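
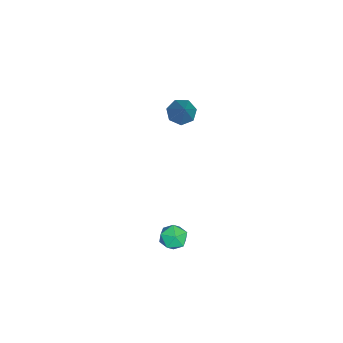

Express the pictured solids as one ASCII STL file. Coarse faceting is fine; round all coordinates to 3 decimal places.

solid 
facet normal -0.649 -0.175 -0.740
outer loop
vertex -3.48 1.793 -0.742
vertex -3.865 2.233 -0.508
vertex -3.402 2.3 -0.93
endloop
endfacet
facet normal 0.895 -0.269 -0.355
outer loop
vertex -3.48 1.793 -0.742
vertex -3.402 2.3 -0.93
vertex -2.555 2.587 0.988
endloop
endfacet
facet normal -0.649 -0.175 -0.740
outer loop
vertex -3.402 2.3 -0.93
vertex -3.865 2.233 -0.508
vertex -3.673 2.757 -0.8
endloop
endfacet
facet normal 0.731 0.549 -0.405
outer loop
vertex -3.402 2.3 -0.93
vertex -3.673 2.757 -0.8
vertex -2.555 2.587 0.988
endloop
endfacet
facet normal -0.648 -0.175 -0.741
outer loop
vertex -3.673 2.757 -0.8
vertex -3.865 2.233 -0.508
vertex -4.089 2.82 -0.451
endloop
endfacet
facet normal 0.150 0.989 0.000
outer loop
vertex -3.673 2.757 -0.8
vertex -4.089 2.82 -0.451
vertex -2.555 2.587 0.988
endloop
endfacet
facet normal -0.649 -0.176 -0.740
outer loop
vertex -4.089 2.82 -0.451
vertex -3.865 2.233 -0.508
vertex -4.336 2.441 -0.144
endloop
endfacet
facet normal -0.413 0.720 0.557
outer loop
vertex -4.089 2.82 -0.451
vertex -4.336 2.441 -0.144
vertex -2.555 2.587 0.988
endloop
endfacet
facet normal -0.649 -0.174 -0.741
outer loop
vertex -4.336 2.441 -0.144
vertex -3.865 2.233 -0.508
vertex -4.229 1.905 -0.112
endloop
endfacet
facet normal -0.532 -0.056 0.845
outer loop
vertex -4.336 2.441 -0.144
vertex -4.229 1.905 -0.112
vertex -2.555 2.587 0.988
endloop
endfacet
facet normal -0.648 -0.175 -0.741
outer loop
vertex -4.229 1.905 -0.112
vertex -3.865 2.233 -0.508
vertex -3.848 1.617 -0.377
endloop
endfacet
facet normal -0.119 -0.753 0.647
outer loop
vertex -4.229 1.905 -0.112
vertex -3.848 1.617 -0.377
vertex -2.555 2.587 0.988
endloop
endfacet
facet normal -0.650 -0.175 -0.740
outer loop
vertex -3.848 1.617 -0.377
vertex -3.865 2.233 -0.508
vertex -3.48 1.793 -0.742
endloop
endfacet
facet normal 0.517 -0.848 0.113
outer loop
vertex -3.848 1.617 -0.377
vertex -3.48 1.793 -0.742
vertex -2.555 2.587 0.988
endloop
endfacet
facet normal -0.817 -0.255 0.518
outer loop
vertex 1.101 3.02 -2.964
vertex 1.311 2.415 -2.931
vertex 1.47 2.835 -2.473
endloop
endfacet
facet normal -0.639 0.425 0.641
outer loop
vertex 1.101 3.02 -2.964
vertex 1.47 2.835 -2.473
vertex 1.569 3.404 -2.752
endloop
endfacet
facet normal -0.638 0.770 0.015
outer loop
vertex 1.101 3.02 -2.964
vertex 1.569 3.404 -2.752
vertex 1.471 3.335 -3.382
endloop
endfacet
facet normal -0.815 0.302 -0.494
outer loop
vertex 1.101 3.02 -2.964
vertex 1.471 3.335 -3.382
vertex 1.312 2.724 -3.493
endloop
endfacet
facet normal -0.925 -0.331 -0.184
outer loop
vertex 1.101 3.02 -2.964
vertex 1.312 2.724 -3.493
vertex 1.311 2.415 -2.931
endloop
endfacet
facet normal 0.025 0.437 0.899
outer loop
vertex 1.569 3.404 -2.752
vertex 1.47 2.835 -2.473
vertex 2.068 3.036 -2.587
endloop
endfacet
facet normal -0.262 -0.664 0.700
outer loop
vertex 1.47 2.835 -2.473
vertex 1.311 2.415 -2.931
vertex 1.909 2.425 -2.698
endloop
endfacet
facet normal -0.437 -0.788 -0.434
outer loop
vertex 1.311 2.415 -2.931
vertex 1.312 2.724 -3.493
vertex 1.811 2.356 -3.328
endloop
endfacet
facet normal -0.258 0.237 -0.936
outer loop
vertex 1.312 2.724 -3.493
vertex 1.471 3.335 -3.382
vertex 1.91 2.925 -3.607
endloop
endfacet
facet normal 0.027 0.993 -0.113
outer loop
vertex 1.471 3.335 -3.382
vertex 1.569 3.404 -2.752
vertex 2.069 3.345 -3.149
endloop
endfacet
facet normal 0.815 -0.302 0.494
outer loop
vertex 2.279 2.74 -3.116
vertex 2.068 3.036 -2.587
vertex 1.909 2.425 -2.698
endloop
endfacet
facet normal 0.638 -0.770 -0.015
outer loop
vertex 2.279 2.74 -3.116
vertex 1.909 2.425 -2.698
vertex 1.811 2.356 -3.328
endloop
endfacet
facet normal 0.639 -0.425 -0.641
outer loop
vertex 2.279 2.74 -3.116
vertex 1.811 2.356 -3.328
vertex 1.91 2.925 -3.607
endloop
endfacet
facet normal 0.817 0.255 -0.518
outer loop
vertex 2.279 2.74 -3.116
vertex 1.91 2.925 -3.607
vertex 2.069 3.345 -3.149
endloop
endfacet
facet normal 0.925 0.331 0.184
outer loop
vertex 2.279 2.74 -3.116
vertex 2.069 3.345 -3.149
vertex 2.068 3.036 -2.587
endloop
endfacet
facet normal 0.258 -0.237 0.936
outer loop
vertex 1.909 2.425 -2.698
vertex 2.068 3.036 -2.587
vertex 1.47 2.835 -2.473
endloop
endfacet
facet normal -0.027 -0.993 0.113
outer loop
vertex 1.811 2.356 -3.328
vertex 1.909 2.425 -2.698
vertex 1.311 2.415 -2.931
endloop
endfacet
facet normal -0.025 -0.437 -0.899
outer loop
vertex 1.91 2.925 -3.607
vertex 1.811 2.356 -3.328
vertex 1.312 2.724 -3.493
endloop
endfacet
facet normal 0.262 0.664 -0.700
outer loop
vertex 2.069 3.345 -3.149
vertex 1.91 2.925 -3.607
vertex 1.471 3.335 -3.382
endloop
endfacet
facet normal 0.437 0.788 0.434
outer loop
vertex 2.068 3.036 -2.587
vertex 2.069 3.345 -3.149
vertex 1.569 3.404 -2.752
endloop
endfacet

endsolid


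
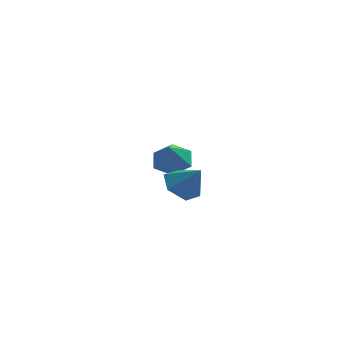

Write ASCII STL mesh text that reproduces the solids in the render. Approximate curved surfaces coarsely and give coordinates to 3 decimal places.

solid 
facet normal 0.135 0.487 -0.863
outer loop
vertex 3.026 3.822 -0.827
vertex 2.303 3.527 -1.106
vertex 2.326 4.248 -0.696
endloop
endfacet
facet normal 0.379 0.361 0.852
outer loop
vertex 3.026 3.822 -0.827
vertex 2.326 4.248 -0.696
vertex 2.137 2.933 -0.054
endloop
endfacet
facet normal 0.136 0.486 -0.863
outer loop
vertex 2.326 4.248 -0.696
vertex 2.303 3.527 -1.106
vertex 1.602 3.953 -0.976
endloop
endfacet
facet normal -0.474 0.440 0.762
outer loop
vertex 2.326 4.248 -0.696
vertex 1.602 3.953 -0.976
vertex 2.137 2.933 -0.054
endloop
endfacet
facet normal 0.136 0.486 -0.863
outer loop
vertex 1.602 3.953 -0.976
vertex 2.303 3.527 -1.106
vertex 1.579 3.232 -1.386
endloop
endfacet
facet normal -0.922 -0.169 0.348
outer loop
vertex 1.602 3.953 -0.976
vertex 1.579 3.232 -1.386
vertex 2.137 2.933 -0.054
endloop
endfacet
facet normal 0.135 0.487 -0.863
outer loop
vertex 1.579 3.232 -1.386
vertex 2.303 3.527 -1.106
vertex 2.279 2.806 -1.517
endloop
endfacet
facet normal -0.516 -0.856 0.024
outer loop
vertex 1.579 3.232 -1.386
vertex 2.279 2.806 -1.517
vertex 2.137 2.933 -0.054
endloop
endfacet
facet normal 0.135 0.487 -0.863
outer loop
vertex 2.279 2.806 -1.517
vertex 2.303 3.527 -1.106
vertex 3.003 3.101 -1.237
endloop
endfacet
facet normal 0.337 -0.935 0.114
outer loop
vertex 2.279 2.806 -1.517
vertex 3.003 3.101 -1.237
vertex 2.137 2.933 -0.054
endloop
endfacet
facet normal 0.135 0.487 -0.863
outer loop
vertex 3.003 3.101 -1.237
vertex 2.303 3.527 -1.106
vertex 3.026 3.822 -0.827
endloop
endfacet
facet normal 0.784 -0.325 0.528
outer loop
vertex 3.003 3.101 -1.237
vertex 3.026 3.822 -0.827
vertex 2.137 2.933 -0.054
endloop
endfacet
facet normal -0.541 0.262 -0.799
outer loop
vertex 3.009 -0.557 0.275
vertex 2.482 -1.151 0.437
vertex 2.371 -0.414 0.754
endloop
endfacet
facet normal 0.527 0.689 0.497
outer loop
vertex 3.009 -0.557 0.275
vertex 2.371 -0.414 0.754
vertex 3.138 -1.469 1.403
endloop
endfacet
facet normal -0.542 0.262 -0.799
outer loop
vertex 2.371 -0.414 0.754
vertex 2.482 -1.151 0.437
vertex 1.845 -1.009 0.916
endloop
endfacet
facet normal -0.190 0.411 0.892
outer loop
vertex 2.371 -0.414 0.754
vertex 1.845 -1.009 0.916
vertex 3.138 -1.469 1.403
endloop
endfacet
facet normal -0.542 0.262 -0.798
outer loop
vertex 1.845 -1.009 0.916
vertex 2.482 -1.151 0.437
vertex 1.956 -1.745 0.599
endloop
endfacet
facet normal -0.446 -0.410 0.796
outer loop
vertex 1.845 -1.009 0.916
vertex 1.956 -1.745 0.599
vertex 3.138 -1.469 1.403
endloop
endfacet
facet normal -0.542 0.263 -0.798
outer loop
vertex 1.956 -1.745 0.599
vertex 2.482 -1.151 0.437
vertex 2.593 -1.888 0.119
endloop
endfacet
facet normal 0.015 -0.952 0.304
outer loop
vertex 1.956 -1.745 0.599
vertex 2.593 -1.888 0.119
vertex 3.138 -1.469 1.403
endloop
endfacet
facet normal -0.541 0.263 -0.799
outer loop
vertex 2.593 -1.888 0.119
vertex 2.482 -1.151 0.437
vertex 3.12 -1.294 -0.042
endloop
endfacet
facet normal 0.733 -0.675 -0.091
outer loop
vertex 2.593 -1.888 0.119
vertex 3.12 -1.294 -0.042
vertex 3.138 -1.469 1.403
endloop
endfacet
facet normal -0.541 0.262 -0.799
outer loop
vertex 3.12 -1.294 -0.042
vertex 2.482 -1.151 0.437
vertex 3.009 -0.557 0.275
endloop
endfacet
facet normal 0.989 0.147 0.005
outer loop
vertex 3.12 -1.294 -0.042
vertex 3.009 -0.557 0.275
vertex 3.138 -1.469 1.403
endloop
endfacet

endsolid


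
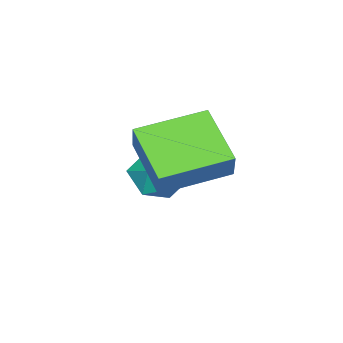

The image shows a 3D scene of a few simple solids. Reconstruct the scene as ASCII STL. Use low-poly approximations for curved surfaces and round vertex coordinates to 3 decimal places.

solid 
facet normal -0.449 -0.281 -0.848
outer loop
vertex 2.164 -1.074 -1.576
vertex 0.587 0.324 -1.205
vertex 3.155 0.304 -2.557
endloop
endfacet
facet normal 0.737 -0.653 -0.173
outer loop
vertex 3.653 0.616 -1.615
vertex 2.164 -1.074 -1.576
vertex 3.155 0.304 -2.557
endloop
endfacet
facet normal -0.449 -0.281 -0.848
outer loop
vertex 3.155 0.304 -2.557
vertex 0.587 0.324 -1.205
vertex 1.578 1.702 -2.185
endloop
endfacet
facet normal 0.505 0.703 -0.500
outer loop
vertex 1.578 1.702 -2.185
vertex 3.653 0.616 -1.615
vertex 3.155 0.304 -2.557
endloop
endfacet
facet normal -0.506 -0.703 0.500
outer loop
vertex 2.164 -1.074 -1.576
vertex 1.085 0.636 -0.263
vertex 0.587 0.324 -1.205
endloop
endfacet
facet normal 0.737 -0.653 -0.173
outer loop
vertex 2.662 -0.762 -0.635
vertex 2.164 -1.074 -1.576
vertex 3.653 0.616 -1.615
endloop
endfacet
facet normal -0.505 -0.703 0.500
outer loop
vertex 2.662 -0.762 -0.635
vertex 1.085 0.636 -0.263
vertex 2.164 -1.074 -1.576
endloop
endfacet
facet normal -0.737 0.653 0.173
outer loop
vertex 0.587 0.324 -1.205
vertex 1.085 0.636 -0.263
vertex 1.578 1.702 -2.185
endloop
endfacet
facet normal 0.505 0.703 -0.501
outer loop
vertex 2.076 2.014 -1.244
vertex 3.653 0.616 -1.615
vertex 1.578 1.702 -2.185
endloop
endfacet
facet normal -0.737 0.653 0.173
outer loop
vertex 1.578 1.702 -2.185
vertex 1.085 0.636 -0.263
vertex 2.076 2.014 -1.244
endloop
endfacet
facet normal 0.449 0.281 0.848
outer loop
vertex 2.076 2.014 -1.244
vertex 2.662 -0.762 -0.635
vertex 3.653 0.616 -1.615
endloop
endfacet
facet normal 0.449 0.281 0.848
outer loop
vertex 1.085 0.636 -0.263
vertex 2.662 -0.762 -0.635
vertex 2.076 2.014 -1.244
endloop
endfacet
facet normal 0.302 0.148 0.942
outer loop
vertex -0.031 -0.911 -3.246
vertex -0.021 -1.888 -3.096
vertex 0.79 -1.431 -3.428
endloop
endfacet
facet normal 0.537 0.668 0.514
outer loop
vertex -0.031 -0.911 -3.246
vertex 0.79 -1.431 -3.428
vertex 0.506 -0.721 -4.054
endloop
endfacet
facet normal -0.030 0.977 0.210
outer loop
vertex -0.031 -0.911 -3.246
vertex 0.506 -0.721 -4.054
vertex -0.481 -0.739 -4.109
endloop
endfacet
facet normal -0.615 0.647 0.450
outer loop
vertex -0.031 -0.911 -3.246
vertex -0.481 -0.739 -4.109
vertex -0.807 -1.46 -3.517
endloop
endfacet
facet normal -0.410 0.134 0.902
outer loop
vertex -0.031 -0.911 -3.246
vertex -0.807 -1.46 -3.517
vertex -0.021 -1.888 -3.096
endloop
endfacet
facet normal 0.929 0.370 -0.002
outer loop
vertex 0.506 -0.721 -4.054
vertex 0.79 -1.431 -3.428
vertex 0.847 -1.58 -4.403
endloop
endfacet
facet normal 0.549 -0.473 0.689
outer loop
vertex 0.79 -1.431 -3.428
vertex -0.021 -1.888 -3.096
vertex 0.521 -2.301 -3.811
endloop
endfacet
facet normal -0.604 -0.494 0.626
outer loop
vertex -0.021 -1.888 -3.096
vertex -0.807 -1.46 -3.517
vertex -0.466 -2.319 -3.866
endloop
endfacet
facet normal -0.936 0.336 -0.106
outer loop
vertex -0.807 -1.46 -3.517
vertex -0.481 -0.739 -4.109
vertex -0.75 -1.609 -4.492
endloop
endfacet
facet normal 0.012 0.870 -0.494
outer loop
vertex -0.481 -0.739 -4.109
vertex 0.506 -0.721 -4.054
vertex 0.061 -1.152 -4.824
endloop
endfacet
facet normal 0.615 -0.647 -0.450
outer loop
vertex 0.071 -2.129 -4.674
vertex 0.847 -1.58 -4.403
vertex 0.521 -2.301 -3.811
endloop
endfacet
facet normal 0.030 -0.977 -0.210
outer loop
vertex 0.071 -2.129 -4.674
vertex 0.521 -2.301 -3.811
vertex -0.466 -2.319 -3.866
endloop
endfacet
facet normal -0.537 -0.668 -0.514
outer loop
vertex 0.071 -2.129 -4.674
vertex -0.466 -2.319 -3.866
vertex -0.75 -1.609 -4.492
endloop
endfacet
facet normal -0.302 -0.148 -0.942
outer loop
vertex 0.071 -2.129 -4.674
vertex -0.75 -1.609 -4.492
vertex 0.061 -1.152 -4.824
endloop
endfacet
facet normal 0.410 -0.134 -0.902
outer loop
vertex 0.071 -2.129 -4.674
vertex 0.061 -1.152 -4.824
vertex 0.847 -1.58 -4.403
endloop
endfacet
facet normal 0.936 -0.336 0.106
outer loop
vertex 0.521 -2.301 -3.811
vertex 0.847 -1.58 -4.403
vertex 0.79 -1.431 -3.428
endloop
endfacet
facet normal -0.012 -0.870 0.494
outer loop
vertex -0.466 -2.319 -3.866
vertex 0.521 -2.301 -3.811
vertex -0.021 -1.888 -3.096
endloop
endfacet
facet normal -0.929 -0.370 0.002
outer loop
vertex -0.75 -1.609 -4.492
vertex -0.466 -2.319 -3.866
vertex -0.807 -1.46 -3.517
endloop
endfacet
facet normal -0.549 0.473 -0.689
outer loop
vertex 0.061 -1.152 -4.824
vertex -0.75 -1.609 -4.492
vertex -0.481 -0.739 -4.109
endloop
endfacet
facet normal 0.604 0.494 -0.626
outer loop
vertex 0.847 -1.58 -4.403
vertex 0.061 -1.152 -4.824
vertex 0.506 -0.721 -4.054
endloop
endfacet

endsolid


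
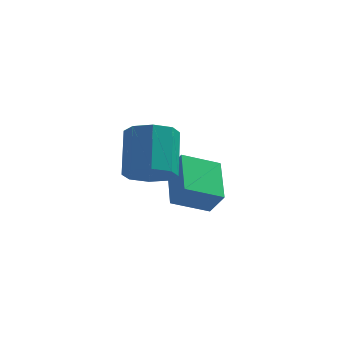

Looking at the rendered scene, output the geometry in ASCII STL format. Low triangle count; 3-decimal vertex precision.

solid 
facet normal 0.132 -0.621 -0.772
outer loop
vertex -2.746 -0.878 -1.646
vertex -3.275 -1.617 -1.142
vertex -3.526 -0.852 -1.8
endloop
endfacet
facet normal 0.146 0.783 -0.605
outer loop
vertex -2.746 -0.878 -1.646
vertex -3.526 -0.852 -1.8
vertex -3.035 0.477 0.038
endloop
endfacet
facet normal 0.145 0.783 -0.605
outer loop
vertex -3.035 0.477 0.038
vertex -3.526 -0.852 -1.8
vertex -3.815 0.502 -0.117
endloop
endfacet
facet normal -0.133 0.621 0.772
outer loop
vertex -3.035 0.477 0.038
vertex -3.815 0.502 -0.117
vertex -3.565 -0.263 0.542
endloop
endfacet
facet normal 0.133 -0.621 -0.773
outer loop
vertex -3.526 -0.852 -1.8
vertex -3.275 -1.617 -1.142
vertex -4.16 -1.275 -1.569
endloop
endfacet
facet normal -0.590 0.576 -0.565
outer loop
vertex -3.526 -0.852 -1.8
vertex -4.16 -1.275 -1.569
vertex -3.815 0.502 -0.117
endloop
endfacet
facet normal -0.590 0.577 -0.565
outer loop
vertex -3.815 0.502 -0.117
vertex -4.16 -1.275 -1.569
vertex -4.449 0.08 0.114
endloop
endfacet
facet normal -0.133 0.622 0.772
outer loop
vertex -3.815 0.502 -0.117
vertex -4.449 0.08 0.114
vertex -3.565 -0.263 0.542
endloop
endfacet
facet normal 0.132 -0.622 -0.772
outer loop
vertex -4.16 -1.275 -1.569
vertex -3.275 -1.617 -1.142
vertex -4.275 -1.898 -1.087
endloop
endfacet
facet normal -0.981 0.031 -0.194
outer loop
vertex -4.16 -1.275 -1.569
vertex -4.275 -1.898 -1.087
vertex -4.449 0.08 0.114
endloop
endfacet
facet normal -0.981 0.031 -0.194
outer loop
vertex -4.449 0.08 0.114
vertex -4.275 -1.898 -1.087
vertex -4.564 -0.543 0.596
endloop
endfacet
facet normal -0.133 0.622 0.772
outer loop
vertex -4.449 0.08 0.114
vertex -4.564 -0.543 0.596
vertex -3.565 -0.263 0.542
endloop
endfacet
facet normal 0.132 -0.621 -0.773
outer loop
vertex -4.275 -1.898 -1.087
vertex -3.275 -1.617 -1.142
vertex -3.805 -2.357 -0.638
endloop
endfacet
facet normal -0.796 -0.531 0.291
outer loop
vertex -4.275 -1.898 -1.087
vertex -3.805 -2.357 -0.638
vertex -4.564 -0.543 0.596
endloop
endfacet
facet normal -0.796 -0.531 0.290
outer loop
vertex -4.564 -0.543 0.596
vertex -3.805 -2.357 -0.638
vertex -4.094 -1.002 1.046
endloop
endfacet
facet normal -0.132 0.621 0.772
outer loop
vertex -4.564 -0.543 0.596
vertex -4.094 -1.002 1.046
vertex -3.565 -0.263 0.542
endloop
endfacet
facet normal 0.133 -0.621 -0.772
outer loop
vertex -3.805 -2.357 -0.638
vertex -3.275 -1.617 -1.142
vertex -3.025 -2.382 -0.483
endloop
endfacet
facet normal -0.145 -0.783 0.605
outer loop
vertex -3.805 -2.357 -0.638
vertex -3.025 -2.382 -0.483
vertex -4.094 -1.002 1.046
endloop
endfacet
facet normal -0.146 -0.783 0.605
outer loop
vertex -4.094 -1.002 1.046
vertex -3.025 -2.382 -0.483
vertex -3.314 -1.028 1.2
endloop
endfacet
facet normal -0.132 0.621 0.772
outer loop
vertex -4.094 -1.002 1.046
vertex -3.314 -1.028 1.2
vertex -3.565 -0.263 0.542
endloop
endfacet
facet normal 0.133 -0.622 -0.772
outer loop
vertex -3.025 -2.382 -0.483
vertex -3.275 -1.617 -1.142
vertex -2.391 -1.96 -0.714
endloop
endfacet
facet normal 0.590 -0.577 0.565
outer loop
vertex -3.025 -2.382 -0.483
vertex -2.391 -1.96 -0.714
vertex -3.314 -1.028 1.2
endloop
endfacet
facet normal 0.590 -0.576 0.565
outer loop
vertex -3.314 -1.028 1.2
vertex -2.391 -1.96 -0.714
vertex -2.68 -0.605 0.969
endloop
endfacet
facet normal -0.133 0.621 0.773
outer loop
vertex -3.314 -1.028 1.2
vertex -2.68 -0.605 0.969
vertex -3.565 -0.263 0.542
endloop
endfacet
facet normal 0.133 -0.622 -0.772
outer loop
vertex -2.391 -1.96 -0.714
vertex -3.275 -1.617 -1.142
vertex -2.276 -1.337 -1.196
endloop
endfacet
facet normal 0.981 -0.031 0.194
outer loop
vertex -2.391 -1.96 -0.714
vertex -2.276 -1.337 -1.196
vertex -2.68 -0.605 0.969
endloop
endfacet
facet normal 0.981 -0.031 0.194
outer loop
vertex -2.68 -0.605 0.969
vertex -2.276 -1.337 -1.196
vertex -2.565 0.018 0.487
endloop
endfacet
facet normal -0.132 0.622 0.772
outer loop
vertex -2.68 -0.605 0.969
vertex -2.565 0.018 0.487
vertex -3.565 -0.263 0.542
endloop
endfacet
facet normal 0.132 -0.621 -0.772
outer loop
vertex -2.276 -1.337 -1.196
vertex -3.275 -1.617 -1.142
vertex -2.746 -0.878 -1.646
endloop
endfacet
facet normal 0.796 0.531 -0.290
outer loop
vertex -2.276 -1.337 -1.196
vertex -2.746 -0.878 -1.646
vertex -2.565 0.018 0.487
endloop
endfacet
facet normal 0.796 0.531 -0.291
outer loop
vertex -2.565 0.018 0.487
vertex -2.746 -0.878 -1.646
vertex -3.035 0.477 0.038
endloop
endfacet
facet normal -0.132 0.621 0.773
outer loop
vertex -2.565 0.018 0.487
vertex -3.035 0.477 0.038
vertex -3.565 -0.263 0.542
endloop
endfacet
facet normal -0.532 0.287 -0.796
outer loop
vertex -3.272 1.323 -3.807
vertex -3.842 3.152 -2.766
vertex -1.887 2.119 -4.446
endloop
endfacet
facet normal 0.262 -0.839 -0.478
outer loop
vertex -1.238 1.768 -3.474
vertex -3.272 1.323 -3.807
vertex -1.887 2.119 -4.446
endloop
endfacet
facet normal -0.532 0.288 -0.796
outer loop
vertex -1.887 2.119 -4.446
vertex -3.842 3.152 -2.766
vertex -2.458 3.947 -3.404
endloop
endfacet
facet normal 0.805 0.463 -0.371
outer loop
vertex -2.458 3.947 -3.404
vertex -1.238 1.768 -3.474
vertex -1.887 2.119 -4.446
endloop
endfacet
facet normal -0.805 -0.462 0.371
outer loop
vertex -3.272 1.323 -3.807
vertex -3.193 2.801 -1.794
vertex -3.842 3.152 -2.766
endloop
endfacet
facet normal 0.262 -0.839 -0.478
outer loop
vertex -2.622 0.973 -2.836
vertex -3.272 1.323 -3.807
vertex -1.238 1.768 -3.474
endloop
endfacet
facet normal -0.805 -0.463 0.372
outer loop
vertex -2.622 0.973 -2.836
vertex -3.193 2.801 -1.794
vertex -3.272 1.323 -3.807
endloop
endfacet
facet normal -0.262 0.839 0.478
outer loop
vertex -3.842 3.152 -2.766
vertex -3.193 2.801 -1.794
vertex -2.458 3.947 -3.404
endloop
endfacet
facet normal 0.805 0.463 -0.372
outer loop
vertex -1.808 3.597 -2.433
vertex -1.238 1.768 -3.474
vertex -2.458 3.947 -3.404
endloop
endfacet
facet normal -0.262 0.839 0.478
outer loop
vertex -2.458 3.947 -3.404
vertex -3.193 2.801 -1.794
vertex -1.808 3.597 -2.433
endloop
endfacet
facet normal 0.532 -0.287 0.796
outer loop
vertex -1.808 3.597 -2.433
vertex -2.622 0.973 -2.836
vertex -1.238 1.768 -3.474
endloop
endfacet
facet normal 0.533 -0.287 0.796
outer loop
vertex -3.193 2.801 -1.794
vertex -2.622 0.973 -2.836
vertex -1.808 3.597 -2.433
endloop
endfacet

endsolid


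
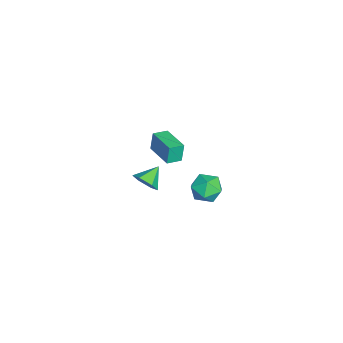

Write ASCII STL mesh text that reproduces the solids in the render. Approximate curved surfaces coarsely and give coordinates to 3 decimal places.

solid 
facet normal 0.659 -0.554 -0.509
outer loop
vertex -1.847 -1.076 -3.216
vertex -2.165 -0.752 -3.981
vertex -1.496 -0.337 -3.566
endloop
endfacet
facet normal 0.238 0.321 0.917
outer loop
vertex -1.847 -1.076 -3.216
vertex -1.496 -0.337 -3.566
vertex -3.075 0.012 -3.279
endloop
endfacet
facet normal 0.659 -0.553 -0.509
outer loop
vertex -1.496 -0.337 -3.566
vertex -2.165 -0.752 -3.981
vertex -1.815 -0.013 -4.331
endloop
endfacet
facet normal 0.256 0.924 0.285
outer loop
vertex -1.496 -0.337 -3.566
vertex -1.815 -0.013 -4.331
vertex -3.075 0.012 -3.279
endloop
endfacet
facet normal 0.659 -0.553 -0.509
outer loop
vertex -1.815 -0.013 -4.331
vertex -2.165 -0.752 -3.981
vertex -2.484 -0.428 -4.746
endloop
endfacet
facet normal -0.303 0.872 -0.384
outer loop
vertex -1.815 -0.013 -4.331
vertex -2.484 -0.428 -4.746
vertex -3.075 0.012 -3.279
endloop
endfacet
facet normal 0.659 -0.553 -0.509
outer loop
vertex -2.484 -0.428 -4.746
vertex -2.165 -0.752 -3.981
vertex -2.834 -1.167 -4.396
endloop
endfacet
facet normal -0.881 0.218 -0.420
outer loop
vertex -2.484 -0.428 -4.746
vertex -2.834 -1.167 -4.396
vertex -3.075 0.012 -3.279
endloop
endfacet
facet normal 0.659 -0.554 -0.509
outer loop
vertex -2.834 -1.167 -4.396
vertex -2.165 -0.752 -3.981
vertex -2.516 -1.491 -3.631
endloop
endfacet
facet normal -0.899 -0.384 0.211
outer loop
vertex -2.834 -1.167 -4.396
vertex -2.516 -1.491 -3.631
vertex -3.075 0.012 -3.279
endloop
endfacet
facet normal 0.659 -0.554 -0.509
outer loop
vertex -2.516 -1.491 -3.631
vertex -2.165 -0.752 -3.981
vertex -1.847 -1.076 -3.216
endloop
endfacet
facet normal -0.340 -0.332 0.880
outer loop
vertex -2.516 -1.491 -3.631
vertex -1.847 -1.076 -3.216
vertex -3.075 0.012 -3.279
endloop
endfacet
facet normal -0.854 -0.517 -0.066
outer loop
vertex 2.144 -0.13 4.46
vertex 1.689 0.642 4.303
vertex 2.312 -0.262 3.319
endloop
endfacet
facet normal 0.501 -0.848 0.172
outer loop
vertex 3.831 0.658 3.437
vertex 2.144 -0.13 4.46
vertex 2.312 -0.262 3.319
endloop
endfacet
facet normal -0.854 -0.517 -0.066
outer loop
vertex 2.312 -0.262 3.319
vertex 1.689 0.642 4.303
vertex 1.856 0.511 3.163
endloop
endfacet
facet normal 0.145 -0.113 -0.983
outer loop
vertex 1.856 0.511 3.163
vertex 3.831 0.658 3.437
vertex 2.312 -0.262 3.319
endloop
endfacet
facet normal -0.145 0.114 0.983
outer loop
vertex 2.144 -0.13 4.46
vertex 3.208 1.562 4.421
vertex 1.689 0.642 4.303
endloop
endfacet
facet normal 0.500 -0.849 0.171
outer loop
vertex 3.664 0.789 4.577
vertex 2.144 -0.13 4.46
vertex 3.831 0.658 3.437
endloop
endfacet
facet normal -0.144 0.113 0.983
outer loop
vertex 3.664 0.789 4.577
vertex 3.208 1.562 4.421
vertex 2.144 -0.13 4.46
endloop
endfacet
facet normal -0.501 0.849 -0.171
outer loop
vertex 1.689 0.642 4.303
vertex 3.208 1.562 4.421
vertex 1.856 0.511 3.163
endloop
endfacet
facet normal 0.145 -0.114 -0.983
outer loop
vertex 3.376 1.43 3.28
vertex 3.831 0.658 3.437
vertex 1.856 0.511 3.163
endloop
endfacet
facet normal -0.500 0.849 -0.172
outer loop
vertex 1.856 0.511 3.163
vertex 3.208 1.562 4.421
vertex 3.376 1.43 3.28
endloop
endfacet
facet normal 0.854 0.517 0.066
outer loop
vertex 3.376 1.43 3.28
vertex 3.664 0.789 4.577
vertex 3.831 0.658 3.437
endloop
endfacet
facet normal 0.854 0.517 0.066
outer loop
vertex 3.208 1.562 4.421
vertex 3.664 0.789 4.577
vertex 3.376 1.43 3.28
endloop
endfacet
facet normal -0.817 0.163 0.554
outer loop
vertex -1.511 2.898 -2.882
vertex -1.052 2.39 -2.056
vertex -0.922 3.448 -2.175
endloop
endfacet
facet normal -0.726 0.684 0.073
outer loop
vertex -1.511 2.898 -2.882
vertex -0.922 3.448 -2.175
vertex -0.833 3.655 -3.224
endloop
endfacet
facet normal -0.721 0.386 -0.575
outer loop
vertex -1.511 2.898 -2.882
vertex -0.833 3.655 -3.224
vertex -0.909 2.726 -3.753
endloop
endfacet
facet normal -0.808 -0.318 -0.496
outer loop
vertex -1.511 2.898 -2.882
vertex -0.909 2.726 -3.753
vertex -1.044 1.944 -3.031
endloop
endfacet
facet normal -0.867 -0.456 0.201
outer loop
vertex -1.511 2.898 -2.882
vertex -1.044 1.944 -3.031
vertex -1.052 2.39 -2.056
endloop
endfacet
facet normal -0.087 0.979 0.186
outer loop
vertex -0.833 3.655 -3.224
vertex -0.922 3.448 -2.175
vertex 0.044 3.616 -2.609
endloop
endfacet
facet normal -0.233 0.137 0.963
outer loop
vertex -0.922 3.448 -2.175
vertex -1.052 2.39 -2.056
vertex -0.091 2.834 -1.887
endloop
endfacet
facet normal -0.314 -0.864 0.393
outer loop
vertex -1.052 2.39 -2.056
vertex -1.044 1.944 -3.031
vertex -0.167 1.905 -2.416
endloop
endfacet
facet normal -0.219 -0.641 -0.735
outer loop
vertex -1.044 1.944 -3.031
vertex -0.909 2.726 -3.753
vertex -0.078 2.112 -3.465
endloop
endfacet
facet normal -0.078 0.498 -0.864
outer loop
vertex -0.909 2.726 -3.753
vertex -0.833 3.655 -3.224
vertex 0.052 3.17 -3.584
endloop
endfacet
facet normal 0.808 0.318 0.496
outer loop
vertex 0.511 2.662 -2.758
vertex 0.044 3.616 -2.609
vertex -0.091 2.834 -1.887
endloop
endfacet
facet normal 0.721 -0.386 0.575
outer loop
vertex 0.511 2.662 -2.758
vertex -0.091 2.834 -1.887
vertex -0.167 1.905 -2.416
endloop
endfacet
facet normal 0.726 -0.684 -0.073
outer loop
vertex 0.511 2.662 -2.758
vertex -0.167 1.905 -2.416
vertex -0.078 2.112 -3.465
endloop
endfacet
facet normal 0.817 -0.163 -0.554
outer loop
vertex 0.511 2.662 -2.758
vertex -0.078 2.112 -3.465
vertex 0.052 3.17 -3.584
endloop
endfacet
facet normal 0.867 0.456 -0.201
outer loop
vertex 0.511 2.662 -2.758
vertex 0.052 3.17 -3.584
vertex 0.044 3.616 -2.609
endloop
endfacet
facet normal 0.219 0.641 0.735
outer loop
vertex -0.091 2.834 -1.887
vertex 0.044 3.616 -2.609
vertex -0.922 3.448 -2.175
endloop
endfacet
facet normal 0.078 -0.498 0.864
outer loop
vertex -0.167 1.905 -2.416
vertex -0.091 2.834 -1.887
vertex -1.052 2.39 -2.056
endloop
endfacet
facet normal 0.087 -0.979 -0.186
outer loop
vertex -0.078 2.112 -3.465
vertex -0.167 1.905 -2.416
vertex -1.044 1.944 -3.031
endloop
endfacet
facet normal 0.233 -0.137 -0.963
outer loop
vertex 0.052 3.17 -3.584
vertex -0.078 2.112 -3.465
vertex -0.909 2.726 -3.753
endloop
endfacet
facet normal 0.314 0.864 -0.393
outer loop
vertex 0.044 3.616 -2.609
vertex 0.052 3.17 -3.584
vertex -0.833 3.655 -3.224
endloop
endfacet

endsolid


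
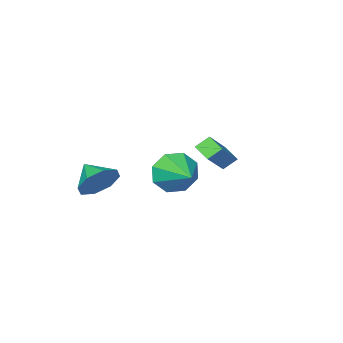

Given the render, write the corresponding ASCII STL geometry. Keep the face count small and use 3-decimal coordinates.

solid 
facet normal 0.101 0.891 -0.442
outer loop
vertex 4.707 -1.689 1.821
vertex 3.925 -1.9 1.217
vertex 4.031 -1.463 2.122
endloop
endfacet
facet normal 0.325 -0.245 0.913
outer loop
vertex 4.707 -1.689 1.821
vertex 4.031 -1.463 2.122
vertex 3.795 -3.04 1.783
endloop
endfacet
facet normal 0.101 0.891 -0.442
outer loop
vertex 4.031 -1.463 2.122
vertex 3.925 -1.9 1.217
vertex 3.294 -1.493 1.893
endloop
endfacet
facet normal -0.287 -0.160 0.944
outer loop
vertex 4.031 -1.463 2.122
vertex 3.294 -1.493 1.893
vertex 3.795 -3.04 1.783
endloop
endfacet
facet normal 0.101 0.891 -0.442
outer loop
vertex 3.294 -1.493 1.893
vertex 3.925 -1.9 1.217
vertex 2.926 -1.761 1.268
endloop
endfacet
facet normal -0.766 -0.289 0.575
outer loop
vertex 3.294 -1.493 1.893
vertex 2.926 -1.761 1.268
vertex 3.795 -3.04 1.783
endloop
endfacet
facet normal 0.102 0.892 -0.441
outer loop
vertex 2.926 -1.761 1.268
vertex 3.925 -1.9 1.217
vertex 3.143 -2.11 0.613
endloop
endfacet
facet normal -0.831 -0.556 0.021
outer loop
vertex 2.926 -1.761 1.268
vertex 3.143 -2.11 0.613
vertex 3.795 -3.04 1.783
endloop
endfacet
facet normal 0.102 0.891 -0.442
outer loop
vertex 3.143 -2.11 0.613
vertex 3.925 -1.9 1.217
vertex 3.819 -2.336 0.313
endloop
endfacet
facet normal -0.444 -0.805 -0.393
outer loop
vertex 3.143 -2.11 0.613
vertex 3.819 -2.336 0.313
vertex 3.795 -3.04 1.783
endloop
endfacet
facet normal 0.101 0.891 -0.442
outer loop
vertex 3.819 -2.336 0.313
vertex 3.925 -1.9 1.217
vertex 4.556 -2.306 0.542
endloop
endfacet
facet normal 0.168 -0.890 -0.424
outer loop
vertex 3.819 -2.336 0.313
vertex 4.556 -2.306 0.542
vertex 3.795 -3.04 1.783
endloop
endfacet
facet normal 0.101 0.891 -0.442
outer loop
vertex 4.556 -2.306 0.542
vertex 3.925 -1.9 1.217
vertex 4.924 -2.038 1.167
endloop
endfacet
facet normal 0.646 -0.761 -0.054
outer loop
vertex 4.556 -2.306 0.542
vertex 4.924 -2.038 1.167
vertex 3.795 -3.04 1.783
endloop
endfacet
facet normal 0.101 0.891 -0.442
outer loop
vertex 4.924 -2.038 1.167
vertex 3.925 -1.9 1.217
vertex 4.707 -1.689 1.821
endloop
endfacet
facet normal 0.711 -0.494 0.500
outer loop
vertex 4.924 -2.038 1.167
vertex 4.707 -1.689 1.821
vertex 3.795 -3.04 1.783
endloop
endfacet
facet normal -0.717 0.322 0.618
outer loop
vertex -1.941 -0.652 1.752
vertex -0.486 -0.037 3.12
vertex -1.915 0.158 1.36
endloop
endfacet
facet normal -0.696 -0.295 -0.655
outer loop
vertex -1.334 -0.103 0.86
vertex -1.941 -0.652 1.752
vertex -1.915 0.158 1.36
endloop
endfacet
facet normal -0.717 0.321 0.618
outer loop
vertex -1.915 0.158 1.36
vertex -0.486 -0.037 3.12
vertex -0.46 0.773 2.729
endloop
endfacet
facet normal 0.029 0.900 -0.435
outer loop
vertex -0.46 0.773 2.729
vertex -1.334 -0.103 0.86
vertex -1.915 0.158 1.36
endloop
endfacet
facet normal -0.029 -0.900 0.436
outer loop
vertex -1.941 -0.652 1.752
vertex 0.095 -0.298 2.62
vertex -0.486 -0.037 3.12
endloop
endfacet
facet normal -0.696 -0.294 -0.655
outer loop
vertex -1.36 -0.913 1.251
vertex -1.941 -0.652 1.752
vertex -1.334 -0.103 0.86
endloop
endfacet
facet normal -0.029 -0.900 0.435
outer loop
vertex -1.36 -0.913 1.251
vertex 0.095 -0.298 2.62
vertex -1.941 -0.652 1.752
endloop
endfacet
facet normal 0.696 0.294 0.655
outer loop
vertex -0.486 -0.037 3.12
vertex 0.095 -0.298 2.62
vertex -0.46 0.773 2.729
endloop
endfacet
facet normal 0.029 0.900 -0.435
outer loop
vertex 0.121 0.512 2.228
vertex -1.334 -0.103 0.86
vertex -0.46 0.773 2.729
endloop
endfacet
facet normal 0.697 0.294 0.654
outer loop
vertex -0.46 0.773 2.729
vertex 0.095 -0.298 2.62
vertex 0.121 0.512 2.228
endloop
endfacet
facet normal 0.717 -0.321 -0.618
outer loop
vertex 0.121 0.512 2.228
vertex -1.36 -0.913 1.251
vertex -1.334 -0.103 0.86
endloop
endfacet
facet normal 0.717 -0.322 -0.618
outer loop
vertex 0.095 -0.298 2.62
vertex -1.36 -0.913 1.251
vertex 0.121 0.512 2.228
endloop
endfacet
facet normal -0.304 -0.901 -0.310
outer loop
vertex 3.458 1.82 2.031
vertex 2.915 1.701 2.909
vertex 2.713 2.093 1.967
endloop
endfacet
facet normal 0.303 0.666 -0.682
outer loop
vertex 3.458 1.82 2.031
vertex 2.713 2.093 1.967
vertex 3.445 3.279 3.451
endloop
endfacet
facet normal -0.303 -0.901 -0.310
outer loop
vertex 2.713 2.093 1.967
vertex 2.915 1.701 2.909
vertex 2.086 2.136 2.455
endloop
endfacet
facet normal -0.324 0.811 -0.488
outer loop
vertex 2.713 2.093 1.967
vertex 2.086 2.136 2.455
vertex 3.445 3.279 3.451
endloop
endfacet
facet normal -0.303 -0.901 -0.309
outer loop
vertex 2.086 2.136 2.455
vertex 2.915 1.701 2.909
vertex 1.944 1.925 3.209
endloop
endfacet
facet normal -0.675 0.734 0.078
outer loop
vertex 2.086 2.136 2.455
vertex 1.944 1.925 3.209
vertex 3.445 3.279 3.451
endloop
endfacet
facet normal -0.303 -0.901 -0.309
outer loop
vertex 1.944 1.925 3.209
vertex 2.915 1.701 2.909
vertex 2.371 1.583 3.788
endloop
endfacet
facet normal -0.545 0.482 0.686
outer loop
vertex 1.944 1.925 3.209
vertex 2.371 1.583 3.788
vertex 3.445 3.279 3.451
endloop
endfacet
facet normal -0.304 -0.901 -0.309
outer loop
vertex 2.371 1.583 3.788
vertex 2.915 1.701 2.909
vertex 3.116 1.31 3.851
endloop
endfacet
facet normal -0.009 0.201 0.980
outer loop
vertex 2.371 1.583 3.788
vertex 3.116 1.31 3.851
vertex 3.445 3.279 3.451
endloop
endfacet
facet normal -0.303 -0.901 -0.310
outer loop
vertex 3.116 1.31 3.851
vertex 2.915 1.701 2.909
vertex 3.743 1.267 3.363
endloop
endfacet
facet normal 0.616 0.057 0.786
outer loop
vertex 3.116 1.31 3.851
vertex 3.743 1.267 3.363
vertex 3.445 3.279 3.451
endloop
endfacet
facet normal -0.303 -0.901 -0.309
outer loop
vertex 3.743 1.267 3.363
vertex 2.915 1.701 2.909
vertex 3.885 1.478 2.609
endloop
endfacet
facet normal 0.966 0.134 0.219
outer loop
vertex 3.743 1.267 3.363
vertex 3.885 1.478 2.609
vertex 3.445 3.279 3.451
endloop
endfacet
facet normal -0.303 -0.901 -0.310
outer loop
vertex 3.885 1.478 2.609
vertex 2.915 1.701 2.909
vertex 3.458 1.82 2.031
endloop
endfacet
facet normal 0.836 0.386 -0.389
outer loop
vertex 3.885 1.478 2.609
vertex 3.458 1.82 2.031
vertex 3.445 3.279 3.451
endloop
endfacet

endsolid


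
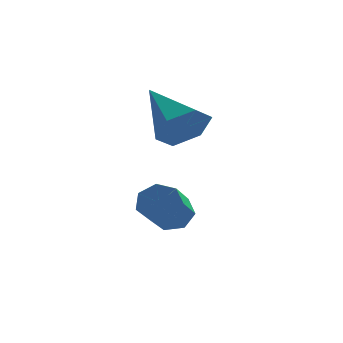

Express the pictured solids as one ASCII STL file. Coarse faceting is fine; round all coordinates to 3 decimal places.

solid 
facet normal 0.103 0.847 -0.522
outer loop
vertex 3.426 0.585 -3.654
vertex 2.994 0.369 -4.09
vertex 2.887 0.715 -3.55
endloop
endfacet
facet normal 0.276 0.479 0.833
outer loop
vertex 3.426 0.585 -3.654
vertex 2.887 0.715 -3.55
vertex 3.238 -0.973 -2.695
endloop
endfacet
facet normal 0.277 0.479 0.833
outer loop
vertex 3.238 -0.973 -2.695
vertex 2.887 0.715 -3.55
vertex 2.699 -0.844 -2.59
endloop
endfacet
facet normal -0.101 -0.847 0.521
outer loop
vertex 3.238 -0.973 -2.695
vertex 2.699 -0.844 -2.59
vertex 2.806 -1.189 -3.13
endloop
endfacet
facet normal 0.102 0.847 -0.522
outer loop
vertex 2.887 0.715 -3.55
vertex 2.994 0.369 -4.09
vertex 2.429 0.584 -3.852
endloop
endfacet
facet normal -0.575 0.478 0.664
outer loop
vertex 2.887 0.715 -3.55
vertex 2.429 0.584 -3.852
vertex 2.699 -0.844 -2.59
endloop
endfacet
facet normal -0.575 0.478 0.664
outer loop
vertex 2.699 -0.844 -2.59
vertex 2.429 0.584 -3.852
vertex 2.241 -0.975 -2.892
endloop
endfacet
facet normal -0.101 -0.847 0.521
outer loop
vertex 2.699 -0.844 -2.59
vertex 2.241 -0.975 -2.892
vertex 2.806 -1.189 -3.13
endloop
endfacet
facet normal 0.103 0.847 -0.521
outer loop
vertex 2.429 0.584 -3.852
vertex 2.994 0.369 -4.09
vertex 2.396 0.292 -4.333
endloop
endfacet
facet normal -0.993 0.118 -0.003
outer loop
vertex 2.429 0.584 -3.852
vertex 2.396 0.292 -4.333
vertex 2.241 -0.975 -2.892
endloop
endfacet
facet normal -0.993 0.118 -0.003
outer loop
vertex 2.241 -0.975 -2.892
vertex 2.396 0.292 -4.333
vertex 2.208 -1.267 -3.373
endloop
endfacet
facet normal -0.101 -0.847 0.521
outer loop
vertex 2.241 -0.975 -2.892
vertex 2.208 -1.267 -3.373
vertex 2.806 -1.189 -3.13
endloop
endfacet
facet normal 0.103 0.847 -0.521
outer loop
vertex 2.396 0.292 -4.333
vertex 2.994 0.369 -4.09
vertex 2.814 0.058 -4.631
endloop
endfacet
facet normal -0.664 -0.333 -0.670
outer loop
vertex 2.396 0.292 -4.333
vertex 2.814 0.058 -4.631
vertex 2.208 -1.267 -3.373
endloop
endfacet
facet normal -0.665 -0.332 -0.670
outer loop
vertex 2.208 -1.267 -3.373
vertex 2.814 0.058 -4.631
vertex 2.626 -1.501 -3.672
endloop
endfacet
facet normal -0.101 -0.847 0.521
outer loop
vertex 2.208 -1.267 -3.373
vertex 2.626 -1.501 -3.672
vertex 2.806 -1.189 -3.13
endloop
endfacet
facet normal 0.103 0.847 -0.521
outer loop
vertex 2.814 0.058 -4.631
vertex 2.994 0.369 -4.09
vertex 3.367 0.058 -4.522
endloop
endfacet
facet normal 0.164 -0.531 -0.831
outer loop
vertex 2.814 0.058 -4.631
vertex 3.367 0.058 -4.522
vertex 2.626 -1.501 -3.672
endloop
endfacet
facet normal 0.166 -0.532 -0.830
outer loop
vertex 2.626 -1.501 -3.672
vertex 3.367 0.058 -4.522
vertex 3.179 -1.5 -3.562
endloop
endfacet
facet normal -0.102 -0.847 0.522
outer loop
vertex 2.626 -1.501 -3.672
vertex 3.179 -1.5 -3.562
vertex 2.806 -1.189 -3.13
endloop
endfacet
facet normal 0.102 0.847 -0.522
outer loop
vertex 3.367 0.058 -4.522
vertex 2.994 0.369 -4.09
vertex 3.64 0.293 -4.087
endloop
endfacet
facet normal 0.869 -0.331 -0.367
outer loop
vertex 3.367 0.058 -4.522
vertex 3.64 0.293 -4.087
vertex 3.179 -1.5 -3.562
endloop
endfacet
facet normal 0.870 -0.331 -0.365
outer loop
vertex 3.179 -1.5 -3.562
vertex 3.64 0.293 -4.087
vertex 3.451 -1.265 -3.127
endloop
endfacet
facet normal -0.102 -0.847 0.522
outer loop
vertex 3.179 -1.5 -3.562
vertex 3.451 -1.265 -3.127
vertex 2.806 -1.189 -3.13
endloop
endfacet
facet normal 0.102 0.847 -0.521
outer loop
vertex 3.64 0.293 -4.087
vertex 2.994 0.369 -4.09
vertex 3.426 0.585 -3.654
endloop
endfacet
facet normal 0.920 0.119 0.374
outer loop
vertex 3.64 0.293 -4.087
vertex 3.426 0.585 -3.654
vertex 3.451 -1.265 -3.127
endloop
endfacet
facet normal 0.920 0.119 0.373
outer loop
vertex 3.451 -1.265 -3.127
vertex 3.426 0.585 -3.654
vertex 3.238 -0.973 -2.695
endloop
endfacet
facet normal -0.102 -0.847 0.522
outer loop
vertex 3.451 -1.265 -3.127
vertex 3.238 -0.973 -2.695
vertex 2.806 -1.189 -3.13
endloop
endfacet
facet normal 0.538 -0.693 -0.480
outer loop
vertex 4.023 1.159 -0.803
vertex 3.291 0.804 -1.112
vertex 3.695 1.43 -1.562
endloop
endfacet
facet normal 0.517 0.852 0.081
outer loop
vertex 4.023 1.159 -0.803
vertex 3.695 1.43 -1.562
vertex 2.209 2.196 -0.148
endloop
endfacet
facet normal 0.539 -0.693 -0.479
outer loop
vertex 3.695 1.43 -1.562
vertex 3.291 0.804 -1.112
vertex 2.963 1.074 -1.871
endloop
endfacet
facet normal -0.143 0.800 -0.583
outer loop
vertex 3.695 1.43 -1.562
vertex 2.963 1.074 -1.871
vertex 2.209 2.196 -0.148
endloop
endfacet
facet normal 0.539 -0.693 -0.479
outer loop
vertex 2.963 1.074 -1.871
vertex 3.291 0.804 -1.112
vertex 2.56 0.449 -1.421
endloop
endfacet
facet normal -0.848 0.190 -0.495
outer loop
vertex 2.963 1.074 -1.871
vertex 2.56 0.449 -1.421
vertex 2.209 2.196 -0.148
endloop
endfacet
facet normal 0.539 -0.692 -0.480
outer loop
vertex 2.56 0.449 -1.421
vertex 3.291 0.804 -1.112
vertex 2.888 0.178 -0.662
endloop
endfacet
facet normal -0.895 -0.366 0.256
outer loop
vertex 2.56 0.449 -1.421
vertex 2.888 0.178 -0.662
vertex 2.209 2.196 -0.148
endloop
endfacet
facet normal 0.539 -0.692 -0.480
outer loop
vertex 2.888 0.178 -0.662
vertex 3.291 0.804 -1.112
vertex 3.62 0.534 -0.353
endloop
endfacet
facet normal -0.236 -0.314 0.920
outer loop
vertex 2.888 0.178 -0.662
vertex 3.62 0.534 -0.353
vertex 2.209 2.196 -0.148
endloop
endfacet
facet normal 0.538 -0.693 -0.480
outer loop
vertex 3.62 0.534 -0.353
vertex 3.291 0.804 -1.112
vertex 4.023 1.159 -0.803
endloop
endfacet
facet normal 0.470 0.296 0.832
outer loop
vertex 3.62 0.534 -0.353
vertex 4.023 1.159 -0.803
vertex 2.209 2.196 -0.148
endloop
endfacet

endsolid


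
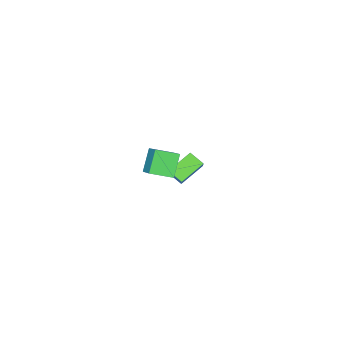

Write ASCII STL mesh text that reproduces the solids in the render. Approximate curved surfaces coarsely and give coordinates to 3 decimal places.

solid 
facet normal -0.728 0.621 -0.292
outer loop
vertex 2.302 3.369 3.062
vertex 2.983 4.676 4.146
vertex 3.224 3.885 1.86
endloop
endfacet
facet normal -0.372 -0.715 -0.592
outer loop
vertex 4.257 3.004 2.274
vertex 2.302 3.369 3.062
vertex 3.224 3.885 1.86
endloop
endfacet
facet normal -0.728 0.620 -0.291
outer loop
vertex 3.224 3.885 1.86
vertex 2.983 4.676 4.146
vertex 3.904 5.193 2.944
endloop
endfacet
facet normal 0.576 0.323 -0.751
outer loop
vertex 3.904 5.193 2.944
vertex 4.257 3.004 2.274
vertex 3.224 3.885 1.86
endloop
endfacet
facet normal -0.576 -0.323 0.751
outer loop
vertex 2.302 3.369 3.062
vertex 4.016 3.795 4.56
vertex 2.983 4.676 4.146
endloop
endfacet
facet normal -0.372 -0.714 -0.592
outer loop
vertex 3.336 2.487 3.476
vertex 2.302 3.369 3.062
vertex 4.257 3.004 2.274
endloop
endfacet
facet normal -0.576 -0.323 0.751
outer loop
vertex 3.336 2.487 3.476
vertex 4.016 3.795 4.56
vertex 2.302 3.369 3.062
endloop
endfacet
facet normal 0.372 0.715 0.592
outer loop
vertex 2.983 4.676 4.146
vertex 4.016 3.795 4.56
vertex 3.904 5.193 2.944
endloop
endfacet
facet normal 0.576 0.323 -0.751
outer loop
vertex 4.938 4.311 3.358
vertex 4.257 3.004 2.274
vertex 3.904 5.193 2.944
endloop
endfacet
facet normal 0.372 0.715 0.592
outer loop
vertex 3.904 5.193 2.944
vertex 4.016 3.795 4.56
vertex 4.938 4.311 3.358
endloop
endfacet
facet normal 0.728 -0.621 0.291
outer loop
vertex 4.938 4.311 3.358
vertex 3.336 2.487 3.476
vertex 4.257 3.004 2.274
endloop
endfacet
facet normal 0.728 -0.620 0.292
outer loop
vertex 4.016 3.795 4.56
vertex 3.336 2.487 3.476
vertex 4.938 4.311 3.358
endloop
endfacet
facet normal -0.875 0.082 0.477
outer loop
vertex -3.591 -1.699 -3.732
vertex -2.914 -0.912 -2.623
vertex -3.803 -0.737 -4.286
endloop
endfacet
facet normal -0.445 -0.519 -0.730
outer loop
vertex -2.166 -0.888 -5.177
vertex -3.591 -1.699 -3.732
vertex -3.803 -0.737 -4.286
endloop
endfacet
facet normal -0.875 0.081 0.477
outer loop
vertex -3.803 -0.737 -4.286
vertex -2.914 -0.912 -2.623
vertex -3.126 0.05 -3.176
endloop
endfacet
facet normal -0.188 0.852 -0.489
outer loop
vertex -3.126 0.05 -3.176
vertex -2.166 -0.888 -5.177
vertex -3.803 -0.737 -4.286
endloop
endfacet
facet normal 0.188 -0.851 0.490
outer loop
vertex -3.591 -1.699 -3.732
vertex -1.277 -1.063 -3.514
vertex -2.914 -0.912 -2.623
endloop
endfacet
facet normal -0.446 -0.518 -0.730
outer loop
vertex -1.954 -1.85 -4.624
vertex -3.591 -1.699 -3.732
vertex -2.166 -0.888 -5.177
endloop
endfacet
facet normal 0.188 -0.852 0.489
outer loop
vertex -1.954 -1.85 -4.624
vertex -1.277 -1.063 -3.514
vertex -3.591 -1.699 -3.732
endloop
endfacet
facet normal 0.445 0.518 0.730
outer loop
vertex -2.914 -0.912 -2.623
vertex -1.277 -1.063 -3.514
vertex -3.126 0.05 -3.176
endloop
endfacet
facet normal -0.188 0.852 -0.489
outer loop
vertex -1.489 -0.101 -4.068
vertex -2.166 -0.888 -5.177
vertex -3.126 0.05 -3.176
endloop
endfacet
facet normal 0.446 0.518 0.730
outer loop
vertex -3.126 0.05 -3.176
vertex -1.277 -1.063 -3.514
vertex -1.489 -0.101 -4.068
endloop
endfacet
facet normal 0.875 -0.081 -0.477
outer loop
vertex -1.489 -0.101 -4.068
vertex -1.954 -1.85 -4.624
vertex -2.166 -0.888 -5.177
endloop
endfacet
facet normal 0.876 -0.081 -0.476
outer loop
vertex -1.277 -1.063 -3.514
vertex -1.954 -1.85 -4.624
vertex -1.489 -0.101 -4.068
endloop
endfacet

endsolid


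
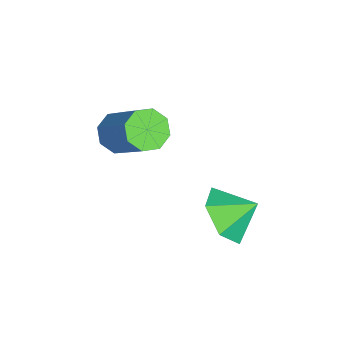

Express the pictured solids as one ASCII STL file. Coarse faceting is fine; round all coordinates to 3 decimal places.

solid 
facet normal 0.021 -0.805 -0.593
outer loop
vertex -1.456 -0.071 -1.736
vertex -2.069 -0.48 -1.203
vertex -2.344 0.03 -1.904
endloop
endfacet
facet normal 0.157 0.954 -0.257
outer loop
vertex -1.456 -0.071 -1.736
vertex -2.344 0.03 -1.904
vertex -2.091 0.34 -0.597
endloop
endfacet
facet normal 0.021 -0.805 -0.593
outer loop
vertex -2.344 0.03 -1.904
vertex -2.069 -0.48 -1.203
vertex -2.958 -0.379 -1.371
endloop
endfacet
facet normal -0.597 0.799 -0.074
outer loop
vertex -2.344 0.03 -1.904
vertex -2.958 -0.379 -1.371
vertex -2.091 0.34 -0.597
endloop
endfacet
facet normal 0.021 -0.805 -0.593
outer loop
vertex -2.958 -0.379 -1.371
vertex -2.069 -0.48 -1.203
vertex -2.683 -0.889 -0.67
endloop
endfacet
facet normal -0.767 0.337 0.546
outer loop
vertex -2.958 -0.379 -1.371
vertex -2.683 -0.889 -0.67
vertex -2.091 0.34 -0.597
endloop
endfacet
facet normal 0.021 -0.804 -0.594
outer loop
vertex -2.683 -0.889 -0.67
vertex -2.069 -0.48 -1.203
vertex -1.795 -0.991 -0.501
endloop
endfacet
facet normal -0.184 0.030 0.983
outer loop
vertex -2.683 -0.889 -0.67
vertex -1.795 -0.991 -0.501
vertex -2.091 0.34 -0.597
endloop
endfacet
facet normal 0.021 -0.804 -0.594
outer loop
vertex -1.795 -0.991 -0.501
vertex -2.069 -0.48 -1.203
vertex -1.181 -0.582 -1.034
endloop
endfacet
facet normal 0.571 0.185 0.800
outer loop
vertex -1.795 -0.991 -0.501
vertex -1.181 -0.582 -1.034
vertex -2.091 0.34 -0.597
endloop
endfacet
facet normal 0.021 -0.804 -0.594
outer loop
vertex -1.181 -0.582 -1.034
vertex -2.069 -0.48 -1.203
vertex -1.456 -0.071 -1.736
endloop
endfacet
facet normal 0.741 0.646 0.180
outer loop
vertex -1.181 -0.582 -1.034
vertex -1.456 -0.071 -1.736
vertex -2.091 0.34 -0.597
endloop
endfacet
facet normal -0.542 -0.473 -0.694
outer loop
vertex -3.742 -3.089 -0.394
vertex -4.046 -3.434 0.079
vertex -4.159 -2.859 -0.225
endloop
endfacet
facet normal 0.157 0.754 -0.638
outer loop
vertex -3.742 -3.089 -0.394
vertex -4.159 -2.859 -0.225
vertex -2.771 -2.24 0.847
endloop
endfacet
facet normal 0.155 0.755 -0.637
outer loop
vertex -2.771 -2.24 0.847
vertex -4.159 -2.859 -0.225
vertex -3.188 -2.011 1.017
endloop
endfacet
facet normal 0.543 0.474 0.693
outer loop
vertex -2.771 -2.24 0.847
vertex -3.188 -2.011 1.017
vertex -3.074 -2.586 1.321
endloop
endfacet
facet normal -0.542 -0.474 -0.694
outer loop
vertex -4.159 -2.859 -0.225
vertex -4.046 -3.434 0.079
vertex -4.51 -2.967 0.123
endloop
endfacet
facet normal -0.474 0.854 -0.213
outer loop
vertex -4.159 -2.859 -0.225
vertex -4.51 -2.967 0.123
vertex -3.188 -2.011 1.017
endloop
endfacet
facet normal -0.473 0.855 -0.214
outer loop
vertex -3.188 -2.011 1.017
vertex -4.51 -2.967 0.123
vertex -3.538 -2.118 1.364
endloop
endfacet
facet normal 0.543 0.474 0.693
outer loop
vertex -3.188 -2.011 1.017
vertex -3.538 -2.118 1.364
vertex -3.074 -2.586 1.321
endloop
endfacet
facet normal -0.543 -0.474 -0.693
outer loop
vertex -4.51 -2.967 0.123
vertex -4.046 -3.434 0.079
vertex -4.588 -3.348 0.445
endloop
endfacet
facet normal -0.825 0.453 0.336
outer loop
vertex -4.51 -2.967 0.123
vertex -4.588 -3.348 0.445
vertex -3.538 -2.118 1.364
endloop
endfacet
facet normal -0.825 0.454 0.336
outer loop
vertex -3.538 -2.118 1.364
vertex -4.588 -3.348 0.445
vertex -3.617 -2.5 1.686
endloop
endfacet
facet normal 0.542 0.473 0.695
outer loop
vertex -3.538 -2.118 1.364
vertex -3.617 -2.5 1.686
vertex -3.074 -2.586 1.321
endloop
endfacet
facet normal -0.543 -0.474 -0.693
outer loop
vertex -4.588 -3.348 0.445
vertex -4.046 -3.434 0.079
vertex -4.349 -3.78 0.553
endloop
endfacet
facet normal -0.694 -0.212 0.688
outer loop
vertex -4.588 -3.348 0.445
vertex -4.349 -3.78 0.553
vertex -3.617 -2.5 1.686
endloop
endfacet
facet normal -0.694 -0.212 0.688
outer loop
vertex -3.617 -2.5 1.686
vertex -4.349 -3.78 0.553
vertex -3.378 -2.931 1.794
endloop
endfacet
facet normal 0.542 0.474 0.694
outer loop
vertex -3.617 -2.5 1.686
vertex -3.378 -2.931 1.794
vertex -3.074 -2.586 1.321
endloop
endfacet
facet normal -0.543 -0.474 -0.693
outer loop
vertex -4.349 -3.78 0.553
vertex -4.046 -3.434 0.079
vertex -3.932 -4.009 0.383
endloop
endfacet
facet normal -0.155 -0.755 0.637
outer loop
vertex -4.349 -3.78 0.553
vertex -3.932 -4.009 0.383
vertex -3.378 -2.931 1.794
endloop
endfacet
facet normal -0.157 -0.754 0.638
outer loop
vertex -3.378 -2.931 1.794
vertex -3.932 -4.009 0.383
vertex -2.961 -3.161 1.625
endloop
endfacet
facet normal 0.542 0.473 0.694
outer loop
vertex -3.378 -2.931 1.794
vertex -2.961 -3.161 1.625
vertex -3.074 -2.586 1.321
endloop
endfacet
facet normal -0.543 -0.474 -0.693
outer loop
vertex -3.932 -4.009 0.383
vertex -4.046 -3.434 0.079
vertex -3.582 -3.902 0.036
endloop
endfacet
facet normal 0.473 -0.855 0.214
outer loop
vertex -3.932 -4.009 0.383
vertex -3.582 -3.902 0.036
vertex -2.961 -3.161 1.625
endloop
endfacet
facet normal 0.474 -0.854 0.213
outer loop
vertex -2.961 -3.161 1.625
vertex -3.582 -3.902 0.036
vertex -2.61 -3.053 1.277
endloop
endfacet
facet normal 0.542 0.474 0.694
outer loop
vertex -2.961 -3.161 1.625
vertex -2.61 -3.053 1.277
vertex -3.074 -2.586 1.321
endloop
endfacet
facet normal -0.542 -0.473 -0.695
outer loop
vertex -3.582 -3.902 0.036
vertex -4.046 -3.434 0.079
vertex -3.503 -3.52 -0.286
endloop
endfacet
facet normal 0.825 -0.454 -0.336
outer loop
vertex -3.582 -3.902 0.036
vertex -3.503 -3.52 -0.286
vertex -2.61 -3.053 1.277
endloop
endfacet
facet normal 0.826 -0.453 -0.336
outer loop
vertex -2.61 -3.053 1.277
vertex -3.503 -3.52 -0.286
vertex -2.532 -2.672 0.955
endloop
endfacet
facet normal 0.543 0.474 0.693
outer loop
vertex -2.61 -3.053 1.277
vertex -2.532 -2.672 0.955
vertex -3.074 -2.586 1.321
endloop
endfacet
facet normal -0.542 -0.474 -0.694
outer loop
vertex -3.503 -3.52 -0.286
vertex -4.046 -3.434 0.079
vertex -3.742 -3.089 -0.394
endloop
endfacet
facet normal 0.694 0.212 -0.688
outer loop
vertex -3.503 -3.52 -0.286
vertex -3.742 -3.089 -0.394
vertex -2.532 -2.672 0.955
endloop
endfacet
facet normal 0.694 0.212 -0.688
outer loop
vertex -2.532 -2.672 0.955
vertex -3.742 -3.089 -0.394
vertex -2.771 -2.24 0.847
endloop
endfacet
facet normal 0.543 0.474 0.693
outer loop
vertex -2.532 -2.672 0.955
vertex -2.771 -2.24 0.847
vertex -3.074 -2.586 1.321
endloop
endfacet

endsolid


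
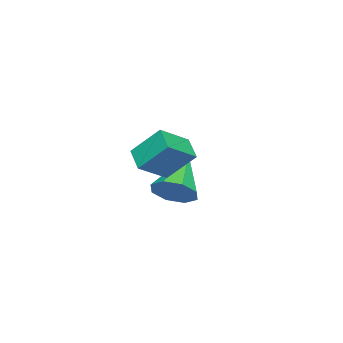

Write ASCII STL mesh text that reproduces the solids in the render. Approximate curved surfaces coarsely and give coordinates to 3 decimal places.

solid 
facet normal -0.724 0.441 -0.531
outer loop
vertex 1.85 2.346 -0.207
vertex 2.509 2.919 -0.629
vertex 2.024 1.38 -1.247
endloop
endfacet
facet normal -0.680 -0.590 0.434
outer loop
vertex 2.971 0.801 -0.551
vertex 1.85 2.346 -0.207
vertex 2.024 1.38 -1.247
endloop
endfacet
facet normal -0.723 0.441 -0.531
outer loop
vertex 2.024 1.38 -1.247
vertex 2.509 2.919 -0.629
vertex 2.683 1.952 -1.669
endloop
endfacet
facet normal 0.121 -0.676 -0.727
outer loop
vertex 2.683 1.952 -1.669
vertex 2.971 0.801 -0.551
vertex 2.024 1.38 -1.247
endloop
endfacet
facet normal -0.122 0.675 0.727
outer loop
vertex 1.85 2.346 -0.207
vertex 3.456 2.34 0.067
vertex 2.509 2.919 -0.629
endloop
endfacet
facet normal -0.680 -0.590 0.435
outer loop
vertex 2.797 1.768 0.489
vertex 1.85 2.346 -0.207
vertex 2.971 0.801 -0.551
endloop
endfacet
facet normal -0.121 0.676 0.727
outer loop
vertex 2.797 1.768 0.489
vertex 3.456 2.34 0.067
vertex 1.85 2.346 -0.207
endloop
endfacet
facet normal 0.680 0.590 -0.435
outer loop
vertex 2.509 2.919 -0.629
vertex 3.456 2.34 0.067
vertex 2.683 1.952 -1.669
endloop
endfacet
facet normal 0.122 -0.676 -0.727
outer loop
vertex 3.63 1.374 -0.973
vertex 2.971 0.801 -0.551
vertex 2.683 1.952 -1.669
endloop
endfacet
facet normal 0.680 0.591 -0.435
outer loop
vertex 2.683 1.952 -1.669
vertex 3.456 2.34 0.067
vertex 3.63 1.374 -0.973
endloop
endfacet
facet normal 0.724 -0.441 0.531
outer loop
vertex 3.63 1.374 -0.973
vertex 2.797 1.768 0.489
vertex 2.971 0.801 -0.551
endloop
endfacet
facet normal 0.723 -0.441 0.531
outer loop
vertex 3.456 2.34 0.067
vertex 2.797 1.768 0.489
vertex 3.63 1.374 -0.973
endloop
endfacet
facet normal 0.813 0.081 -0.577
outer loop
vertex 0.043 1.335 -3.167
vertex -0.349 0.85 -3.788
vertex -0.306 1.71 -3.606
endloop
endfacet
facet normal -0.063 0.734 0.677
outer loop
vertex 0.043 1.335 -3.167
vertex -0.306 1.71 -3.606
vertex -1.951 0.69 -2.652
endloop
endfacet
facet normal 0.813 0.081 -0.576
outer loop
vertex -0.306 1.71 -3.606
vertex -0.349 0.85 -3.788
vertex -0.679 1.58 -4.151
endloop
endfacet
facet normal -0.474 0.873 0.116
outer loop
vertex -0.306 1.71 -3.606
vertex -0.679 1.58 -4.151
vertex -1.951 0.69 -2.652
endloop
endfacet
facet normal 0.812 0.080 -0.577
outer loop
vertex -0.679 1.58 -4.151
vertex -0.349 0.85 -3.788
vertex -0.86 1.023 -4.483
endloop
endfacet
facet normal -0.788 0.483 -0.382
outer loop
vertex -0.679 1.58 -4.151
vertex -0.86 1.023 -4.483
vertex -1.951 0.69 -2.652
endloop
endfacet
facet normal 0.813 0.082 -0.577
outer loop
vertex -0.86 1.023 -4.483
vertex -0.349 0.85 -3.788
vertex -0.741 0.365 -4.409
endloop
endfacet
facet normal -0.823 -0.208 -0.528
outer loop
vertex -0.86 1.023 -4.483
vertex -0.741 0.365 -4.409
vertex -1.951 0.69 -2.652
endloop
endfacet
facet normal 0.813 0.081 -0.577
outer loop
vertex -0.741 0.365 -4.409
vertex -0.349 0.85 -3.788
vertex -0.392 -0.01 -3.97
endloop
endfacet
facet normal -0.557 -0.796 -0.237
outer loop
vertex -0.741 0.365 -4.409
vertex -0.392 -0.01 -3.97
vertex -1.951 0.69 -2.652
endloop
endfacet
facet normal 0.813 0.081 -0.576
outer loop
vertex -0.392 -0.01 -3.97
vertex -0.349 0.85 -3.788
vertex -0.019 0.12 -3.425
endloop
endfacet
facet normal -0.146 -0.935 0.323
outer loop
vertex -0.392 -0.01 -3.97
vertex -0.019 0.12 -3.425
vertex -1.951 0.69 -2.652
endloop
endfacet
facet normal 0.813 0.081 -0.576
outer loop
vertex -0.019 0.12 -3.425
vertex -0.349 0.85 -3.788
vertex 0.161 0.677 -3.092
endloop
endfacet
facet normal 0.168 -0.545 0.821
outer loop
vertex -0.019 0.12 -3.425
vertex 0.161 0.677 -3.092
vertex -1.951 0.69 -2.652
endloop
endfacet
facet normal 0.813 0.080 -0.576
outer loop
vertex 0.161 0.677 -3.092
vertex -0.349 0.85 -3.788
vertex 0.043 1.335 -3.167
endloop
endfacet
facet normal 0.203 0.147 0.968
outer loop
vertex 0.161 0.677 -3.092
vertex 0.043 1.335 -3.167
vertex -1.951 0.69 -2.652
endloop
endfacet

endsolid


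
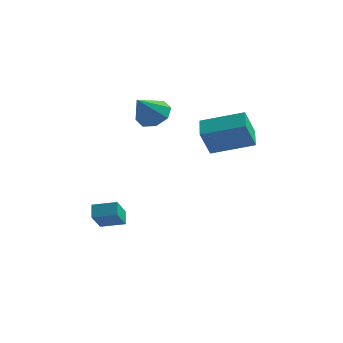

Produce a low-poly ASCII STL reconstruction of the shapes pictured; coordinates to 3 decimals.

solid 
facet normal -0.958 -0.203 -0.204
outer loop
vertex -4.097 1.326 -2.839
vertex -4.093 2.259 -3.787
vertex -3.867 0.78 -3.375
endloop
endfacet
facet normal -0.003 -0.701 0.713
outer loop
vertex -2.727 1.021 -3.133
vertex -4.097 1.326 -2.839
vertex -3.867 0.78 -3.375
endloop
endfacet
facet normal -0.958 -0.203 -0.203
outer loop
vertex -3.867 0.78 -3.375
vertex -4.093 2.259 -3.787
vertex -3.863 1.712 -4.324
endloop
endfacet
facet normal 0.287 -0.684 -0.671
outer loop
vertex -3.863 1.712 -4.324
vertex -2.727 1.021 -3.133
vertex -3.867 0.78 -3.375
endloop
endfacet
facet normal -0.287 0.683 0.671
outer loop
vertex -4.097 1.326 -2.839
vertex -2.953 2.5 -3.545
vertex -4.093 2.259 -3.787
endloop
endfacet
facet normal -0.003 -0.701 0.713
outer loop
vertex -2.957 1.568 -2.596
vertex -4.097 1.326 -2.839
vertex -2.727 1.021 -3.133
endloop
endfacet
facet normal -0.288 0.684 0.670
outer loop
vertex -2.957 1.568 -2.596
vertex -2.953 2.5 -3.545
vertex -4.097 1.326 -2.839
endloop
endfacet
facet normal 0.003 0.701 -0.713
outer loop
vertex -4.093 2.259 -3.787
vertex -2.953 2.5 -3.545
vertex -3.863 1.712 -4.324
endloop
endfacet
facet normal 0.288 -0.683 -0.671
outer loop
vertex -2.723 1.954 -4.081
vertex -2.727 1.021 -3.133
vertex -3.863 1.712 -4.324
endloop
endfacet
facet normal 0.003 0.701 -0.713
outer loop
vertex -3.863 1.712 -4.324
vertex -2.953 2.5 -3.545
vertex -2.723 1.954 -4.081
endloop
endfacet
facet normal 0.958 0.203 0.204
outer loop
vertex -2.723 1.954 -4.081
vertex -2.957 1.568 -2.596
vertex -2.727 1.021 -3.133
endloop
endfacet
facet normal 0.958 0.203 0.204
outer loop
vertex -2.953 2.5 -3.545
vertex -2.957 1.568 -2.596
vertex -2.723 1.954 -4.081
endloop
endfacet
facet normal 0.221 0.668 -0.710
outer loop
vertex -1.501 4.038 1.923
vertex -2.341 4.382 1.985
vertex -1.545 4.551 2.392
endloop
endfacet
facet normal 0.762 -0.400 0.509
outer loop
vertex -1.501 4.038 1.923
vertex -1.545 4.551 2.392
vertex -2.699 3.298 3.135
endloop
endfacet
facet normal 0.221 0.669 -0.710
outer loop
vertex -1.545 4.551 2.392
vertex -2.341 4.382 1.985
vertex -2.056 4.965 2.623
endloop
endfacet
facet normal 0.469 0.089 0.879
outer loop
vertex -1.545 4.551 2.392
vertex -2.056 4.965 2.623
vertex -2.699 3.298 3.135
endloop
endfacet
facet normal 0.221 0.669 -0.710
outer loop
vertex -2.056 4.965 2.623
vertex -2.341 4.382 1.985
vertex -2.734 5.037 2.48
endloop
endfacet
facet normal -0.158 0.345 0.925
outer loop
vertex -2.056 4.965 2.623
vertex -2.734 5.037 2.48
vertex -2.699 3.298 3.135
endloop
endfacet
facet normal 0.221 0.669 -0.710
outer loop
vertex -2.734 5.037 2.48
vertex -2.341 4.382 1.985
vertex -3.181 4.725 2.047
endloop
endfacet
facet normal -0.753 0.218 0.620
outer loop
vertex -2.734 5.037 2.48
vertex -3.181 4.725 2.047
vertex -2.699 3.298 3.135
endloop
endfacet
facet normal 0.220 0.668 -0.710
outer loop
vertex -3.181 4.725 2.047
vertex -2.341 4.382 1.985
vertex -3.137 4.212 1.578
endloop
endfacet
facet normal -0.966 -0.216 0.145
outer loop
vertex -3.181 4.725 2.047
vertex -3.137 4.212 1.578
vertex -2.699 3.298 3.135
endloop
endfacet
facet normal 0.220 0.669 -0.710
outer loop
vertex -3.137 4.212 1.578
vertex -2.341 4.382 1.985
vertex -2.626 3.799 1.347
endloop
endfacet
facet normal -0.672 -0.706 -0.225
outer loop
vertex -3.137 4.212 1.578
vertex -2.626 3.799 1.347
vertex -2.699 3.298 3.135
endloop
endfacet
facet normal 0.222 0.668 -0.710
outer loop
vertex -2.626 3.799 1.347
vertex -2.341 4.382 1.985
vertex -1.948 3.726 1.49
endloop
endfacet
facet normal -0.046 -0.961 -0.271
outer loop
vertex -2.626 3.799 1.347
vertex -1.948 3.726 1.49
vertex -2.699 3.298 3.135
endloop
endfacet
facet normal 0.221 0.668 -0.710
outer loop
vertex -1.948 3.726 1.49
vertex -2.341 4.382 1.985
vertex -1.501 4.038 1.923
endloop
endfacet
facet normal 0.550 -0.835 0.034
outer loop
vertex -1.948 3.726 1.49
vertex -1.501 4.038 1.923
vertex -2.699 3.298 3.135
endloop
endfacet
facet normal -0.930 -0.228 -0.288
outer loop
vertex 0.545 2.634 1.633
vertex 0.151 3.675 2.082
vertex 0.795 3.307 0.293
endloop
endfacet
facet normal 0.328 -0.867 -0.374
outer loop
vertex 2.749 3.785 0.898
vertex 0.545 2.634 1.633
vertex 0.795 3.307 0.293
endloop
endfacet
facet normal -0.930 -0.228 -0.288
outer loop
vertex 0.795 3.307 0.293
vertex 0.151 3.675 2.082
vertex 0.401 4.348 0.743
endloop
endfacet
facet normal 0.164 0.443 -0.881
outer loop
vertex 0.401 4.348 0.743
vertex 2.749 3.785 0.898
vertex 0.795 3.307 0.293
endloop
endfacet
facet normal -0.165 -0.443 0.882
outer loop
vertex 0.545 2.634 1.633
vertex 2.105 4.153 2.687
vertex 0.151 3.675 2.082
endloop
endfacet
facet normal 0.328 -0.867 -0.375
outer loop
vertex 2.499 3.112 2.237
vertex 0.545 2.634 1.633
vertex 2.749 3.785 0.898
endloop
endfacet
facet normal -0.164 -0.443 0.881
outer loop
vertex 2.499 3.112 2.237
vertex 2.105 4.153 2.687
vertex 0.545 2.634 1.633
endloop
endfacet
facet normal -0.328 0.867 0.375
outer loop
vertex 0.151 3.675 2.082
vertex 2.105 4.153 2.687
vertex 0.401 4.348 0.743
endloop
endfacet
facet normal 0.164 0.442 -0.882
outer loop
vertex 2.355 4.826 1.347
vertex 2.749 3.785 0.898
vertex 0.401 4.348 0.743
endloop
endfacet
facet normal -0.328 0.867 0.374
outer loop
vertex 0.401 4.348 0.743
vertex 2.105 4.153 2.687
vertex 2.355 4.826 1.347
endloop
endfacet
facet normal 0.930 0.228 0.288
outer loop
vertex 2.355 4.826 1.347
vertex 2.499 3.112 2.237
vertex 2.749 3.785 0.898
endloop
endfacet
facet normal 0.930 0.228 0.288
outer loop
vertex 2.105 4.153 2.687
vertex 2.499 3.112 2.237
vertex 2.355 4.826 1.347
endloop
endfacet

endsolid


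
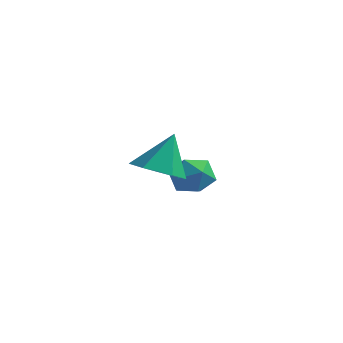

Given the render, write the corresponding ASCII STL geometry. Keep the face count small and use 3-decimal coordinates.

solid 
facet normal -0.948 0.312 0.071
outer loop
vertex -3.496 3.25 -0.859
vertex -3.694 2.498 -0.2
vertex -3.371 3.403 0.141
endloop
endfacet
facet normal -0.510 0.858 -0.068
outer loop
vertex -3.496 3.25 -0.859
vertex -3.371 3.403 0.141
vertex -2.681 3.761 -0.519
endloop
endfacet
facet normal -0.166 0.716 -0.678
outer loop
vertex -3.496 3.25 -0.859
vertex -2.681 3.761 -0.519
vertex -2.578 3.076 -1.268
endloop
endfacet
facet normal -0.392 0.083 -0.916
outer loop
vertex -3.496 3.25 -0.859
vertex -2.578 3.076 -1.268
vertex -3.204 2.296 -1.071
endloop
endfacet
facet normal -0.875 -0.167 -0.454
outer loop
vertex -3.496 3.25 -0.859
vertex -3.204 2.296 -1.071
vertex -3.694 2.498 -0.2
endloop
endfacet
facet normal -0.026 0.890 0.456
outer loop
vertex -2.681 3.761 -0.519
vertex -3.371 3.403 0.141
vertex -2.376 3.324 0.351
endloop
endfacet
facet normal -0.734 0.006 0.679
outer loop
vertex -3.371 3.403 0.141
vertex -3.694 2.498 -0.2
vertex -3.002 2.544 0.548
endloop
endfacet
facet normal -0.618 -0.768 -0.169
outer loop
vertex -3.694 2.498 -0.2
vertex -3.204 2.296 -1.071
vertex -2.899 1.859 -0.201
endloop
endfacet
facet normal 0.165 -0.364 -0.917
outer loop
vertex -3.204 2.296 -1.071
vertex -2.578 3.076 -1.268
vertex -2.209 2.217 -0.861
endloop
endfacet
facet normal 0.530 0.661 -0.531
outer loop
vertex -2.578 3.076 -1.268
vertex -2.681 3.761 -0.519
vertex -1.886 3.122 -0.52
endloop
endfacet
facet normal 0.392 -0.083 0.916
outer loop
vertex -2.084 2.37 0.139
vertex -2.376 3.324 0.351
vertex -3.002 2.544 0.548
endloop
endfacet
facet normal 0.166 -0.716 0.678
outer loop
vertex -2.084 2.37 0.139
vertex -3.002 2.544 0.548
vertex -2.899 1.859 -0.201
endloop
endfacet
facet normal 0.510 -0.858 0.068
outer loop
vertex -2.084 2.37 0.139
vertex -2.899 1.859 -0.201
vertex -2.209 2.217 -0.861
endloop
endfacet
facet normal 0.948 -0.312 -0.071
outer loop
vertex -2.084 2.37 0.139
vertex -2.209 2.217 -0.861
vertex -1.886 3.122 -0.52
endloop
endfacet
facet normal 0.875 0.167 0.454
outer loop
vertex -2.084 2.37 0.139
vertex -1.886 3.122 -0.52
vertex -2.376 3.324 0.351
endloop
endfacet
facet normal -0.165 0.364 0.917
outer loop
vertex -3.002 2.544 0.548
vertex -2.376 3.324 0.351
vertex -3.371 3.403 0.141
endloop
endfacet
facet normal -0.530 -0.661 0.531
outer loop
vertex -2.899 1.859 -0.201
vertex -3.002 2.544 0.548
vertex -3.694 2.498 -0.2
endloop
endfacet
facet normal 0.026 -0.890 -0.456
outer loop
vertex -2.209 2.217 -0.861
vertex -2.899 1.859 -0.201
vertex -3.204 2.296 -1.071
endloop
endfacet
facet normal 0.734 -0.006 -0.679
outer loop
vertex -1.886 3.122 -0.52
vertex -2.209 2.217 -0.861
vertex -2.578 3.076 -1.268
endloop
endfacet
facet normal 0.618 0.768 0.169
outer loop
vertex -2.376 3.324 0.351
vertex -1.886 3.122 -0.52
vertex -2.681 3.761 -0.519
endloop
endfacet
facet normal -0.106 -0.474 -0.874
outer loop
vertex -0.838 -2.106 1.932
vertex -1.767 -1.549 1.742
vertex -0.803 -1.141 1.404
endloop
endfacet
facet normal 0.932 0.148 0.332
outer loop
vertex -0.838 -2.106 1.932
vertex -0.803 -1.141 1.404
vertex -1.573 -0.671 3.358
endloop
endfacet
facet normal -0.105 -0.476 -0.873
outer loop
vertex -0.803 -1.141 1.404
vertex -1.767 -1.549 1.742
vertex -1.733 -0.585 1.213
endloop
endfacet
facet normal 0.514 0.858 -0.004
outer loop
vertex -0.803 -1.141 1.404
vertex -1.733 -0.585 1.213
vertex -1.573 -0.671 3.358
endloop
endfacet
facet normal -0.105 -0.476 -0.873
outer loop
vertex -1.733 -0.585 1.213
vertex -1.767 -1.549 1.742
vertex -2.697 -0.993 1.551
endloop
endfacet
facet normal -0.370 0.927 0.065
outer loop
vertex -1.733 -0.585 1.213
vertex -2.697 -0.993 1.551
vertex -1.573 -0.671 3.358
endloop
endfacet
facet normal -0.105 -0.475 -0.874
outer loop
vertex -2.697 -0.993 1.551
vertex -1.767 -1.549 1.742
vertex -2.731 -1.958 2.08
endloop
endfacet
facet normal -0.836 0.286 0.469
outer loop
vertex -2.697 -0.993 1.551
vertex -2.731 -1.958 2.08
vertex -1.573 -0.671 3.358
endloop
endfacet
facet normal -0.105 -0.474 -0.874
outer loop
vertex -2.731 -1.958 2.08
vertex -1.767 -1.549 1.742
vertex -1.802 -2.514 2.27
endloop
endfacet
facet normal -0.418 -0.423 0.804
outer loop
vertex -2.731 -1.958 2.08
vertex -1.802 -2.514 2.27
vertex -1.573 -0.671 3.358
endloop
endfacet
facet normal -0.106 -0.474 -0.874
outer loop
vertex -1.802 -2.514 2.27
vertex -1.767 -1.549 1.742
vertex -0.838 -2.106 1.932
endloop
endfacet
facet normal 0.466 -0.492 0.735
outer loop
vertex -1.802 -2.514 2.27
vertex -0.838 -2.106 1.932
vertex -1.573 -0.671 3.358
endloop
endfacet

endsolid


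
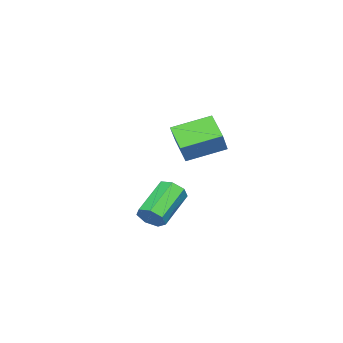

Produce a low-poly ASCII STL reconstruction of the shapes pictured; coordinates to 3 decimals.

solid 
facet normal -0.532 -0.138 -0.835
outer loop
vertex -1.31 0.652 -0.716
vertex -2.718 2.143 -0.067
vertex -0.429 1.812 -1.469
endloop
endfacet
facet normal 0.655 -0.693 -0.302
outer loop
vertex 0.358 2.017 -0.233
vertex -1.31 0.652 -0.716
vertex -0.429 1.812 -1.469
endloop
endfacet
facet normal -0.532 -0.139 -0.835
outer loop
vertex -0.429 1.812 -1.469
vertex -2.718 2.143 -0.067
vertex -1.837 3.303 -0.821
endloop
endfacet
facet normal 0.537 0.707 -0.459
outer loop
vertex -1.837 3.303 -0.821
vertex 0.358 2.017 -0.233
vertex -0.429 1.812 -1.469
endloop
endfacet
facet normal -0.537 -0.707 0.459
outer loop
vertex -1.31 0.652 -0.716
vertex -1.931 2.348 1.169
vertex -2.718 2.143 -0.067
endloop
endfacet
facet normal 0.655 -0.693 -0.302
outer loop
vertex -0.523 0.857 0.521
vertex -1.31 0.652 -0.716
vertex 0.358 2.017 -0.233
endloop
endfacet
facet normal -0.538 -0.707 0.459
outer loop
vertex -0.523 0.857 0.521
vertex -1.931 2.348 1.169
vertex -1.31 0.652 -0.716
endloop
endfacet
facet normal -0.655 0.693 0.302
outer loop
vertex -2.718 2.143 -0.067
vertex -1.931 2.348 1.169
vertex -1.837 3.303 -0.821
endloop
endfacet
facet normal 0.537 0.707 -0.459
outer loop
vertex -1.05 3.508 0.416
vertex 0.358 2.017 -0.233
vertex -1.837 3.303 -0.821
endloop
endfacet
facet normal -0.655 0.693 0.302
outer loop
vertex -1.837 3.303 -0.821
vertex -1.931 2.348 1.169
vertex -1.05 3.508 0.416
endloop
endfacet
facet normal 0.532 0.139 0.835
outer loop
vertex -1.05 3.508 0.416
vertex -0.523 0.857 0.521
vertex 0.358 2.017 -0.233
endloop
endfacet
facet normal 0.532 0.139 0.836
outer loop
vertex -1.931 2.348 1.169
vertex -0.523 0.857 0.521
vertex -1.05 3.508 0.416
endloop
endfacet
facet normal 0.890 0.031 -0.455
outer loop
vertex 5.128 2.86 -2.062
vertex 4.836 3.325 -2.602
vertex 5.17 3.515 -1.935
endloop
endfacet
facet normal 0.451 -0.198 0.871
outer loop
vertex 5.128 2.86 -2.062
vertex 5.17 3.515 -1.935
vertex 3.196 2.79 -1.078
endloop
endfacet
facet normal 0.451 -0.199 0.870
outer loop
vertex 3.196 2.79 -1.078
vertex 5.17 3.515 -1.935
vertex 3.237 3.444 -0.95
endloop
endfacet
facet normal -0.891 -0.033 0.453
outer loop
vertex 3.196 2.79 -1.078
vertex 3.237 3.444 -0.95
vertex 2.904 3.255 -1.618
endloop
endfacet
facet normal 0.890 0.032 -0.455
outer loop
vertex 5.17 3.515 -1.935
vertex 4.836 3.325 -2.602
vertex 4.96 4.027 -2.31
endloop
endfacet
facet normal 0.329 0.642 0.692
outer loop
vertex 5.17 3.515 -1.935
vertex 4.96 4.027 -2.31
vertex 3.237 3.444 -0.95
endloop
endfacet
facet normal 0.329 0.642 0.692
outer loop
vertex 3.237 3.444 -0.95
vertex 4.96 4.027 -2.31
vertex 3.027 3.956 -1.325
endloop
endfacet
facet normal -0.891 -0.033 0.453
outer loop
vertex 3.237 3.444 -0.95
vertex 3.027 3.956 -1.325
vertex 2.904 3.255 -1.618
endloop
endfacet
facet normal 0.890 0.032 -0.454
outer loop
vertex 4.96 4.027 -2.31
vertex 4.836 3.325 -2.602
vertex 4.657 4.01 -2.905
endloop
endfacet
facet normal -0.041 0.999 -0.008
outer loop
vertex 4.96 4.027 -2.31
vertex 4.657 4.01 -2.905
vertex 3.027 3.956 -1.325
endloop
endfacet
facet normal -0.040 0.999 -0.007
outer loop
vertex 3.027 3.956 -1.325
vertex 4.657 4.01 -2.905
vertex 2.725 3.94 -1.92
endloop
endfacet
facet normal -0.891 -0.033 0.453
outer loop
vertex 3.027 3.956 -1.325
vertex 2.725 3.94 -1.92
vertex 2.904 3.255 -1.618
endloop
endfacet
facet normal 0.890 0.032 -0.454
outer loop
vertex 4.657 4.01 -2.905
vertex 4.836 3.325 -2.602
vertex 4.489 3.478 -3.272
endloop
endfacet
facet normal -0.379 0.604 -0.701
outer loop
vertex 4.657 4.01 -2.905
vertex 4.489 3.478 -3.272
vertex 2.725 3.94 -1.92
endloop
endfacet
facet normal -0.379 0.604 -0.701
outer loop
vertex 2.725 3.94 -1.92
vertex 4.489 3.478 -3.272
vertex 2.557 3.408 -2.288
endloop
endfacet
facet normal -0.891 -0.033 0.454
outer loop
vertex 2.725 3.94 -1.92
vertex 2.557 3.408 -2.288
vertex 2.904 3.255 -1.618
endloop
endfacet
facet normal 0.891 0.033 -0.454
outer loop
vertex 4.489 3.478 -3.272
vertex 4.836 3.325 -2.602
vertex 4.583 2.831 -3.135
endloop
endfacet
facet normal -0.433 -0.246 -0.867
outer loop
vertex 4.489 3.478 -3.272
vertex 4.583 2.831 -3.135
vertex 2.557 3.408 -2.288
endloop
endfacet
facet normal -0.433 -0.245 -0.868
outer loop
vertex 2.557 3.408 -2.288
vertex 4.583 2.831 -3.135
vertex 2.65 2.76 -2.151
endloop
endfacet
facet normal -0.890 -0.032 0.454
outer loop
vertex 2.557 3.408 -2.288
vertex 2.65 2.76 -2.151
vertex 2.904 3.255 -1.618
endloop
endfacet
facet normal 0.891 0.033 -0.453
outer loop
vertex 4.583 2.831 -3.135
vertex 4.836 3.325 -2.602
vertex 4.867 2.556 -2.597
endloop
endfacet
facet normal -0.160 -0.911 -0.381
outer loop
vertex 4.583 2.831 -3.135
vertex 4.867 2.556 -2.597
vertex 2.65 2.76 -2.151
endloop
endfacet
facet normal -0.160 -0.911 -0.380
outer loop
vertex 2.65 2.76 -2.151
vertex 4.867 2.556 -2.597
vertex 2.935 2.485 -1.612
endloop
endfacet
facet normal -0.890 -0.032 0.454
outer loop
vertex 2.65 2.76 -2.151
vertex 2.935 2.485 -1.612
vertex 2.904 3.255 -1.618
endloop
endfacet
facet normal 0.891 0.033 -0.453
outer loop
vertex 4.867 2.556 -2.597
vertex 4.836 3.325 -2.602
vertex 5.128 2.86 -2.062
endloop
endfacet
facet normal 0.233 -0.890 0.392
outer loop
vertex 4.867 2.556 -2.597
vertex 5.128 2.86 -2.062
vertex 2.935 2.485 -1.612
endloop
endfacet
facet normal 0.233 -0.889 0.394
outer loop
vertex 2.935 2.485 -1.612
vertex 5.128 2.86 -2.062
vertex 3.196 2.79 -1.078
endloop
endfacet
facet normal -0.891 -0.032 0.454
outer loop
vertex 2.935 2.485 -1.612
vertex 3.196 2.79 -1.078
vertex 2.904 3.255 -1.618
endloop
endfacet

endsolid
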